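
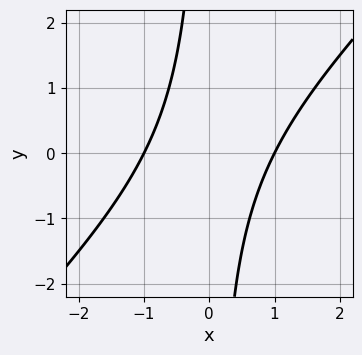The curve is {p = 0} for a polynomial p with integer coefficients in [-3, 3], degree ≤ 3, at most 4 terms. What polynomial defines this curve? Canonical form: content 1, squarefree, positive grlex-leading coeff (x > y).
Degree: the shape is more complex than any degree-1 curve, so deg p = 2.
From the visible intercepts: the x-axis gridline crossings are at x ∈ {-1, 1}; no y-intercept at any integer in the box.
The integer polynomial consistent with all of this is the stated p.

x^2 - x*y - 1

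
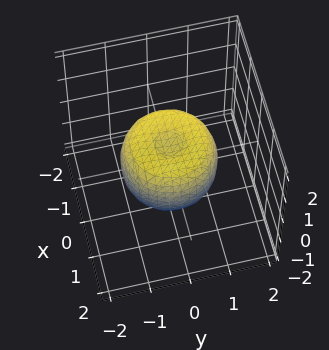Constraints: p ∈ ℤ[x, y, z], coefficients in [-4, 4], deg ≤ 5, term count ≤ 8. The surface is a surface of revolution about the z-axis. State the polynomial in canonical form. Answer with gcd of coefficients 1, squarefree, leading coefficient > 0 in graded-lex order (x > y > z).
2*x^4 + 4*x^2*y^2 + 2*y^4 - 2*x^2 - 2*y^2 + 2*z^2 - 1

First, degree: the shape is more complex than any degree-3 surface, so deg p = 4.
Then, by symmetry, the z-axis is an axis of rotation, so x and y enter only as x² + y².
Then, observable constraints: a circular section at z = 0 has radius between 1 and 2.
Finally, fitting integer coefficients to these (and the overall shape) gives p.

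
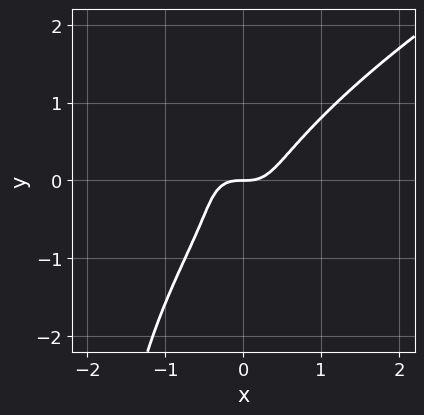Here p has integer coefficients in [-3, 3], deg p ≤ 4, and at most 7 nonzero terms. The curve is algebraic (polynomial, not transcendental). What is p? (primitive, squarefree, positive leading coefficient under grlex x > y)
1. Degree: a generic line meets the curve in up to 4 points, so deg p = 4.
2. Checking where it meets the axes: it meets the y-axis at y = 0 (among the integer gridlines); it crosses the x-axis at the gridline x = 0.
3. Solving for integer coefficients yields p as stated.

x*y^3 - 3*x^3 + 2*y^3 + y^2 + y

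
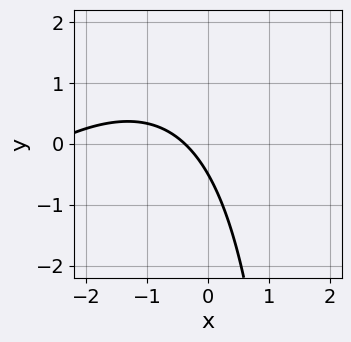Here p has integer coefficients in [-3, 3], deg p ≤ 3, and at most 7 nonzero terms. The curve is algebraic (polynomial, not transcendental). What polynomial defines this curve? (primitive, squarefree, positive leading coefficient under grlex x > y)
x^2 - x*y + 3*x + 2*y + 1

First, the degree is 2 — a generic line meets the curve in up to 2 points.
Finally, the integer polynomial consistent with all of this is the stated p.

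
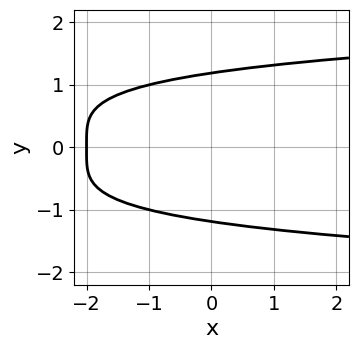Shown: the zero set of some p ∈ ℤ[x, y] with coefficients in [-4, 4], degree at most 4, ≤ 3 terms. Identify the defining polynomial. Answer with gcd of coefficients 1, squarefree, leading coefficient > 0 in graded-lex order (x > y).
y^4 - x - 2

(a) deg p = 4. A generic line meets the curve in up to 4 points.
(b) Symmetries: it's symmetric under y → −y, forcing even powers of y.
(c) Against the integer gridlines: one x-axis crossing is at x = -2.
(d) Putting this together gives p.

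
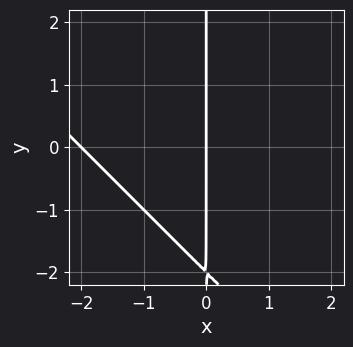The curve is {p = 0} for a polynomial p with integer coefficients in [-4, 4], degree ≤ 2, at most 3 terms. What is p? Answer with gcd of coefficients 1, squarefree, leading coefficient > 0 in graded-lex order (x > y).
x^2 + x*y + 2*x

(a) Degree: a generic line meets the curve in up to 2 points, so deg p = 2.
(b) From the axis intercepts and sections: among the integer gridlines, it crosses the x-axis at x ∈ {-2, 0}; every point of the y-axis in the box is on the curve.
(c) The integer polynomial consistent with all of this is the stated p.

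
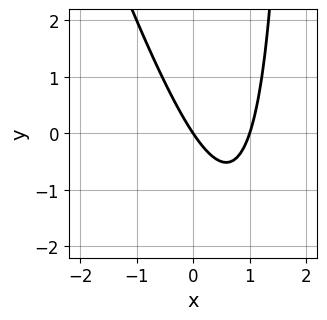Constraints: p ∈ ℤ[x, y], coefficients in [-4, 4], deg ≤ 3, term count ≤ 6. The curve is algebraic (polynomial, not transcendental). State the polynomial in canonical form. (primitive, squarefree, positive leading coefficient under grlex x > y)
3*x^2 + x*y - 3*x - 2*y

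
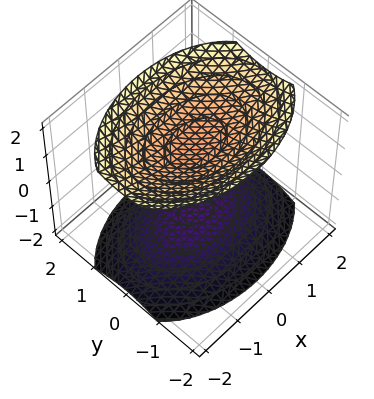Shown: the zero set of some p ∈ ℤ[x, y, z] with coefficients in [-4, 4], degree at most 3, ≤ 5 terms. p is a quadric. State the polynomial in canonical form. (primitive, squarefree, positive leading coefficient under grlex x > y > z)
x^2 + 2*y^2 - 2*z^2 + 3

1. The picture has 2 separate pieces. They look like related sheets of one shape, so recover p as a whole.
2. The degree is 2 — two sheets facing apart; a quadric.
3. Symmetries: mirror symmetry y ↦ −y ⇒ only even powers of y; it's symmetric under x → −x, forcing even powers of x; it's symmetric under z → −z, forcing even powers of z.
4. From the axis intercepts and sections: the surface avoids every integer x-axis point in the box; no y-intercept at any integer in the box.
5. These observations pin down the coefficients.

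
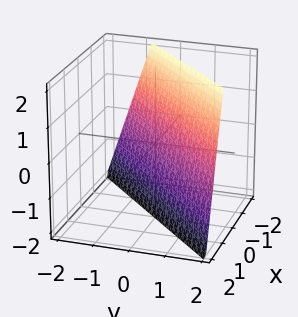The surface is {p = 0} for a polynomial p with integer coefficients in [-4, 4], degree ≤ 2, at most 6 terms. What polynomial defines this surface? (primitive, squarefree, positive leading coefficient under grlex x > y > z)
3*x - 3*y + z + 2

First, degree: every cross-section is a straight line — this is a plane, so deg p = 1.
Then, checking where it meets the axes: it crosses the z-axis at the gridline z = -2.
Finally, matching integer coefficients to the picture gives p.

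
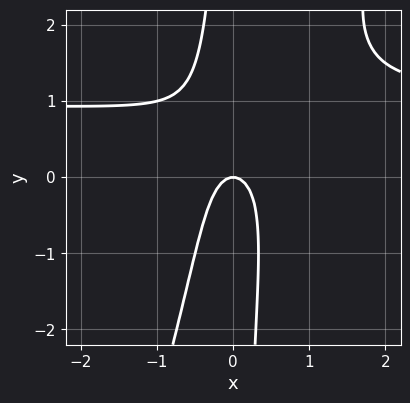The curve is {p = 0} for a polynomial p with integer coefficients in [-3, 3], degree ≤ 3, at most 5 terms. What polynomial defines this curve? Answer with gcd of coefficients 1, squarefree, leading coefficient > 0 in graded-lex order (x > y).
3*x^2*y - x*y^2 - 3*x^2 - y

1. The degree is 3 — a generic line meets the curve in up to 3 points.
2. Observable constraints: it crosses the x-axis at the gridline x = 0; one y-axis crossing is at y = 0.
3. These observations pin down the coefficients.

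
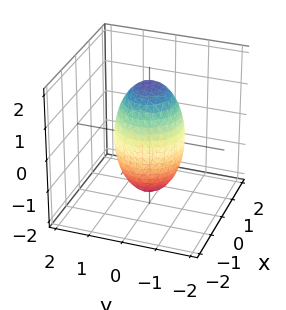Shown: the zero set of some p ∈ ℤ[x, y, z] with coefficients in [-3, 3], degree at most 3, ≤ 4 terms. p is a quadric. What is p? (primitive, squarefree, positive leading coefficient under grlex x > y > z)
3*x^2 + 3*y^2 + z^2 - 3

First, degree: a closed, bounded, convex surface; a quadric, so deg p = 2.
Then, symmetries: rotational symmetry about the z-axis ⇒ p depends on x, y only through x² + y²; the z ↦ −z reflection is a symmetry, so z appears only in even powers.
Then, from the visible intercepts: a circular section at z = 1 has radius between 0 and 1; the x-axis gridline crossings are at x ∈ {-1, 1}.
Finally, matching integer coefficients to the picture gives p. Check: (0, 1, 0) on the y-axis lies on the surface, and p(0, 1, 0) = 0. ✓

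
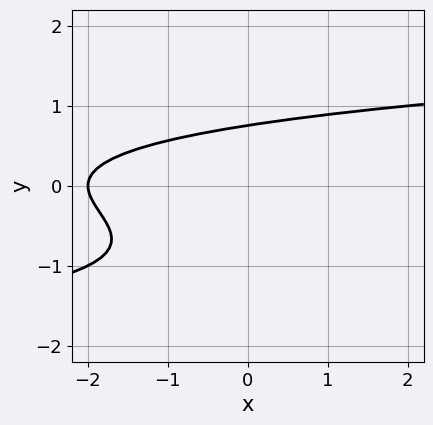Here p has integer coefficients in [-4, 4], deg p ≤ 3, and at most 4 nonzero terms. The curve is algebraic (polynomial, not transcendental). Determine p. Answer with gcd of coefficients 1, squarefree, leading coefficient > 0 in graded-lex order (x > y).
2*y^3 + 2*y^2 - x - 2

1. deg p = 3. The shape is more complex than any degree-2 curve.
2. Checking where it meets the axes: it meets the x-axis at x = -2 (among the integer gridlines).
3. The integer polynomial consistent with all of this is the stated p.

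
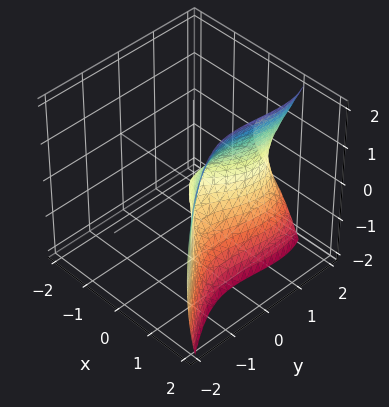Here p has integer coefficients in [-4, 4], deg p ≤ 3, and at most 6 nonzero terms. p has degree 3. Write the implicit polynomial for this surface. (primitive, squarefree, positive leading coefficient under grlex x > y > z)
2*x^3 + y^3 - 2*y^2 - z^2 + x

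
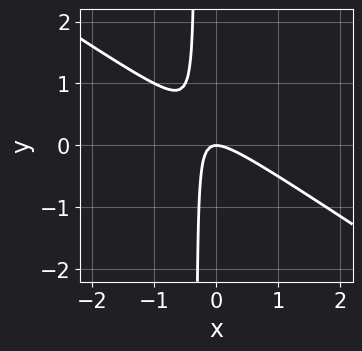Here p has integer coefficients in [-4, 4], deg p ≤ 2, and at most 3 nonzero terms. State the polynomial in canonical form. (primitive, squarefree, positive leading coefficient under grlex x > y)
2*x^2 + 3*x*y + y

Degree: a generic line meets the curve in up to 2 points, so deg p = 2.
Observable constraints: it meets the x-axis at x = 0 (among the integer gridlines); it crosses the y-axis at the gridline y = 0.
Fitting integer coefficients to these (and the overall shape) gives p.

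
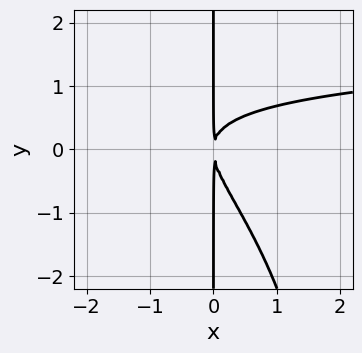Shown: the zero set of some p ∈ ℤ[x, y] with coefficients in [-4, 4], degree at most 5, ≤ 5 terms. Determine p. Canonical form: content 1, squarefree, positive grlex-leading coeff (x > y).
(a) deg p = 4. No degree-3 curve has this shape.
(b) Observable constraints: the visible y-axis segment lies entirely on the curve.
(c) Together with the visible shape, these determine p as stated.

x^2*y^2 - 3*x^2*y - 3*x*y^2 + 3*x^2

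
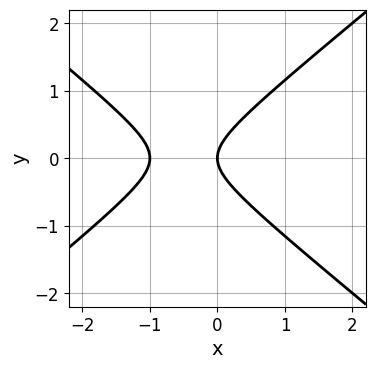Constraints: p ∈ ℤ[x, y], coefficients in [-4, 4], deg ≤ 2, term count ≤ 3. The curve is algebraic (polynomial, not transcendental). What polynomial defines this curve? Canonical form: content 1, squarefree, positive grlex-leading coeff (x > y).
(a) Degree: the shape is more complex than any degree-1 curve, so deg p = 2.
(b) Symmetries: mirror symmetry y ↦ −y ⇒ only even powers of y.
(c) Reading off the gridlines: among the integer gridlines, it crosses the x-axis at x ∈ {-1, 0}; it meets the y-axis at y = 0 (among the integer gridlines).
(d) Fitting integer coefficients to these (and the overall shape) gives p.

2*x^2 - 3*y^2 + 2*x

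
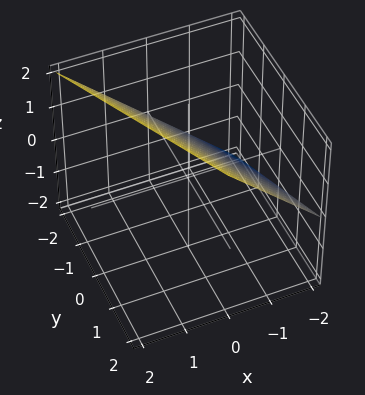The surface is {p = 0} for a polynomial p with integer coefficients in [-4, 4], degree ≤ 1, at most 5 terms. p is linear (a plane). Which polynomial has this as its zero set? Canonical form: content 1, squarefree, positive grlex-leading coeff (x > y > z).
First, deg p = 1. The surface is flat (a plane).
Next, from the axis intercepts and sections: one y-axis crossing is at y = -2; it meets the x-axis at x = -1 (among the integer gridlines).
Finally, matching integer coefficients to the picture gives p. Check: (0, 0, 1) on the z-axis lies on the surface, and p(0, 0, 1) = 0. ✓

2*x + y - 2*z + 2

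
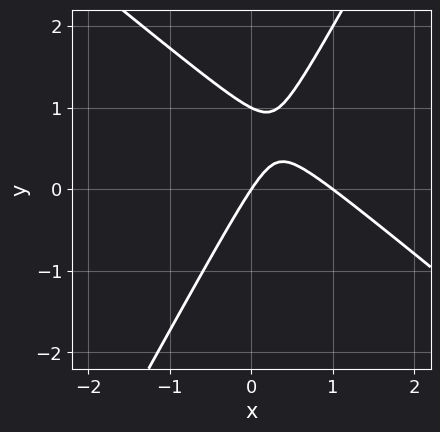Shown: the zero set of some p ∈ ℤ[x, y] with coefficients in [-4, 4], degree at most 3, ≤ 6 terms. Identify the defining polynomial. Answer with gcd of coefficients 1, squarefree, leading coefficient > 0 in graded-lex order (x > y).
3*x^2 + 2*x*y - 2*y^2 - 3*x + 2*y

First, deg p = 2. A generic line meets the curve in up to 2 points.
Then, observable constraints: among the integer gridlines, it crosses the y-axis at y ∈ {0, 1}; the x-axis gridline crossings are at x ∈ {0, 1}.
Finally, these observations pin down the coefficients.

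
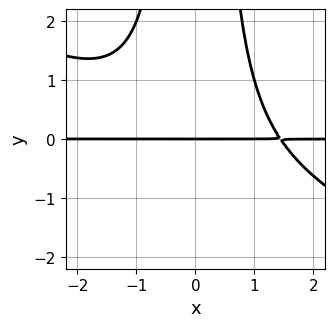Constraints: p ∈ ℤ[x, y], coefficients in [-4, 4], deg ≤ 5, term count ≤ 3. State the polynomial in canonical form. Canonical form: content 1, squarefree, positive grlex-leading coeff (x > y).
First, deg p = 4. No degree-3 curve has this shape.
Then, against the integer gridlines: one y-axis crossing is at y = 0; every point of the x-axis in the box is on the curve.
Finally, the integer polynomial consistent with all of this is the stated p.

x^3*y + 2*x^2*y^2 - 3*y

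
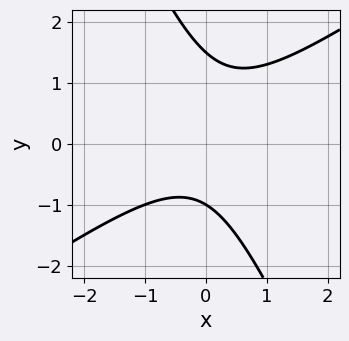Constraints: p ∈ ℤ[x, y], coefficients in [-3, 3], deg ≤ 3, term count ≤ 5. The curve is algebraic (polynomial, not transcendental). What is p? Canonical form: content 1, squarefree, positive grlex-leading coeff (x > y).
3*x^2 - 3*x*y - 2*y^2 + y + 3

First, deg p = 2. No degree-1 curve has this shape.
Then, observable constraints: it crosses the y-axis at the gridline y = -1; it misses every integer gridline on the x-axis.
Finally, assembling these constraints gives the stated polynomial.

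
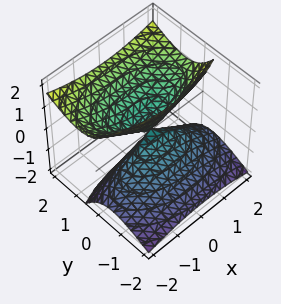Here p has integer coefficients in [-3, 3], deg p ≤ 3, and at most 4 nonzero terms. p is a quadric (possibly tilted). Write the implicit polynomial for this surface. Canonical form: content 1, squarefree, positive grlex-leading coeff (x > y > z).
1. The degree is 2 — a generic line meets the surface in up to 2 points.
2. Against the integer gridlines: one z-axis crossing is at z = 0; it meets the y-axis at y = 0 (among the integer gridlines); one x-axis crossing is at x = 0.
3. These observations pin down the coefficients.

x^2 + 3*y^2 - 3*y*z - 2*z^2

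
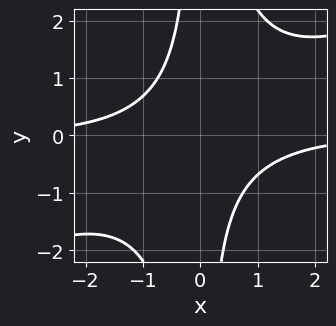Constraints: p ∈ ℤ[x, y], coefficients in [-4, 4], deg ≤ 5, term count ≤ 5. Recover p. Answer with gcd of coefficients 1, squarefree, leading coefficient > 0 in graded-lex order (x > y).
x^3*y - 2*x^2*y^2 + 2*x*y + 3

First, degree: no degree-3 curve has this shape, so deg p = 4.
Next, from the axis intercepts and sections: the curve avoids every integer x-axis point in the box; no y-intercept at any integer in the box.
Finally, assembling these constraints gives the stated polynomial.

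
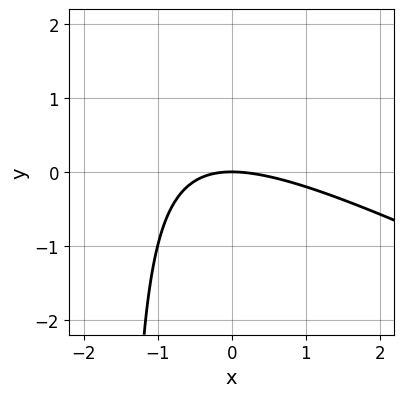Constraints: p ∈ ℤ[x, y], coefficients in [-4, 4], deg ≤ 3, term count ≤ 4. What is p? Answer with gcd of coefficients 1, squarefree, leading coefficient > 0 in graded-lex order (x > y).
First, degree: no degree-1 curve has this shape, so deg p = 2.
Then, from the axis intercepts and sections: one y-axis crossing is at y = 0; it crosses the x-axis at the gridline x = 0.
Finally, putting this together gives p.

x^2 + 2*x*y + 3*y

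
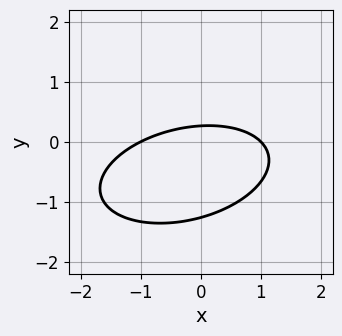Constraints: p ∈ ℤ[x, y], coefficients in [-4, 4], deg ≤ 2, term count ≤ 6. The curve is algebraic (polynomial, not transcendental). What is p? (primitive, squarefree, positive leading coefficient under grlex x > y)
x^2 - x*y + 3*y^2 + 3*y - 1

(a) Degree: a generic line meets the curve in up to 2 points, so deg p = 2.
(b) From the visible intercepts: among the integer gridlines, it crosses the x-axis at x ∈ {-1, 1}.
(c) Together with the visible shape, these determine p as stated.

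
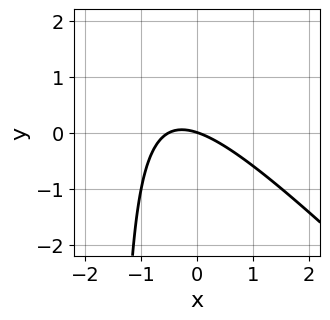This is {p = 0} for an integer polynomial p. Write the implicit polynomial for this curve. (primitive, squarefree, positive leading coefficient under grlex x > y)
1. The degree is 2 — no degree-1 curve has this shape.
2. Against the integer gridlines: it crosses the y-axis at the gridline y = 0; it crosses the x-axis at the gridline x = 0.
3. The integer polynomial consistent with all of this is the stated p.

2*x^2 + 2*x*y + x + 3*y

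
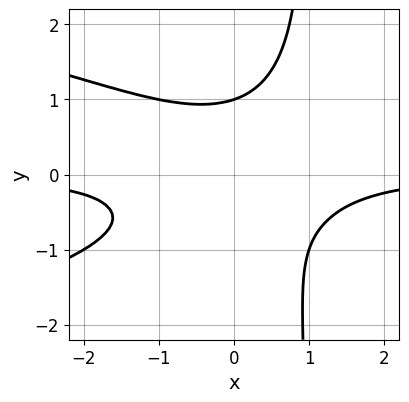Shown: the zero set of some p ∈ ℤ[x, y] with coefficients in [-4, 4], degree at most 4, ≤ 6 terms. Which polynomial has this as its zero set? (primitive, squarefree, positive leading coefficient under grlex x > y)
x*y^3 + x^2*y - y^3 + 1

First, degree: no degree-3 curve has this shape, so deg p = 4.
Then, checking where it meets the axes: no x-intercept at any integer in the box; one y-axis crossing is at y = 1.
Finally, these observations pin down the coefficients.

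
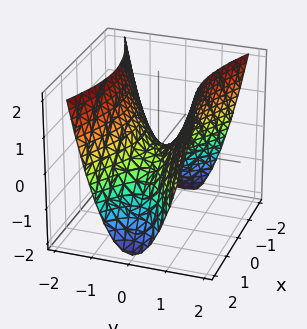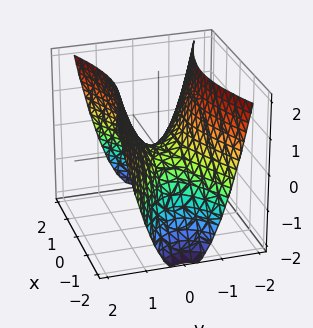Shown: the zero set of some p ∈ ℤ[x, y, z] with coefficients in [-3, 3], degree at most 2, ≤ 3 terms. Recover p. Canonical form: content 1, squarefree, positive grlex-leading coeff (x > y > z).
x^2 - 3*y^2 + 2*z

(a) deg p = 2. A hyperbolic paraboloid; a quadric.
(b) Symmetries: mirror symmetry y ↦ −y ⇒ only even powers of y; mirror symmetry x ↦ −x ⇒ only even powers of x.
(c) Reading off the gridlines: it crosses the y-axis at the gridline y = 0; one z-axis crossing is at z = 0; one x-axis crossing is at x = 0.
(d) Solving for integer coefficients yields p as stated.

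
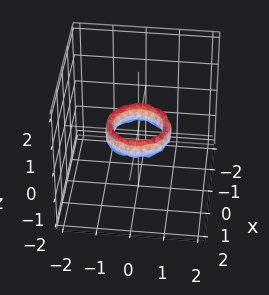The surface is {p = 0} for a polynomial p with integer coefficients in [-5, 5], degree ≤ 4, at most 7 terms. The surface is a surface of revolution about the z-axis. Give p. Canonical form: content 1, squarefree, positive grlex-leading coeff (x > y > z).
2*x^4 + 4*x^2*y^2 + 2*y^4 - 3*x^2 - 3*y^2 + z^2 + 1

1. Degree: a generic line meets the surface in up to 4 points, so deg p = 4.
2. Symmetry: the surface is invariant under rotation about z: p = q(x² + y², z).
3. From the visible intercepts: it misses every integer gridline on the z-axis; among the integer gridlines, it crosses the x-axis at x ∈ {-1, 1}.
4. Together with the visible shape, these determine p as stated.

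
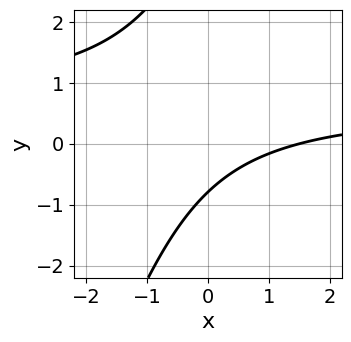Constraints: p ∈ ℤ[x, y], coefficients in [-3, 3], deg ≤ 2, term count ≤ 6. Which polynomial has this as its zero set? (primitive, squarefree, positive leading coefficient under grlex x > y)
The degree is 2 — the shape is more complex than any degree-1 curve.
Matching integer coefficients to the picture gives p.

3*x*y - y^2 - 2*x + 3*y + 3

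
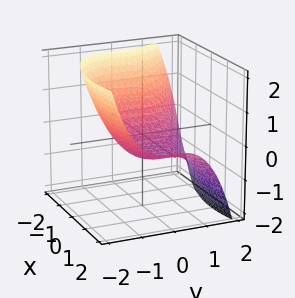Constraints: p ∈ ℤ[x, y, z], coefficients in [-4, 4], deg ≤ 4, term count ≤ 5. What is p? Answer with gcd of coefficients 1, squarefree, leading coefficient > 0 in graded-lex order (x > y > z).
(a) Degree: no degree-2 surface has this shape, so deg p = 3.
(b) Against the integer gridlines: the x-axis gridline crossings are at x ∈ {0, 2}; it meets the y-axis at y = 0 (among the integer gridlines); it crosses the z-axis at the gridline z = 0.
(c) Together with the visible shape, these determine p as stated.

y^3 - x^2 + 2*x + 3*z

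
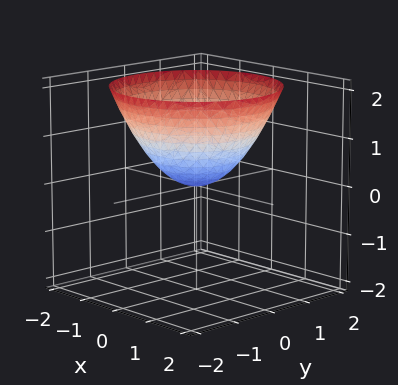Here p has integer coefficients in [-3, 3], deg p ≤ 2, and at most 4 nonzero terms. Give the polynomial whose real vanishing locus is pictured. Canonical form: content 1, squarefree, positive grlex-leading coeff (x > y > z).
1. Degree: a paraboloid; a quadric, so deg p = 2.
2. Symmetries: rotational symmetry about the z-axis ⇒ p depends on x, y only through x² + y².
3. From the visible intercepts: one x-axis crossing is at x = 0; it meets the y-axis at y = 0 (among the integer gridlines).
4. Fitting integer coefficients to these (and the overall shape) gives p.

2*x^2 + 2*y^2 - 3*z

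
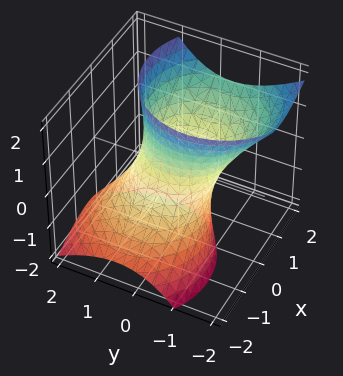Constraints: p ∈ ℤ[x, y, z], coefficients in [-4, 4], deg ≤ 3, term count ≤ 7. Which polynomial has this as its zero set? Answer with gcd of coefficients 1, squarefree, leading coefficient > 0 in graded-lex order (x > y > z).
3*x^2 - 3*x*z + 3*y^2 + 2*y*z - z^2 - 3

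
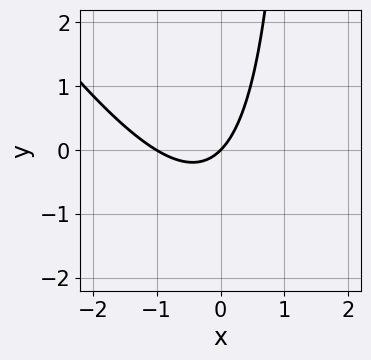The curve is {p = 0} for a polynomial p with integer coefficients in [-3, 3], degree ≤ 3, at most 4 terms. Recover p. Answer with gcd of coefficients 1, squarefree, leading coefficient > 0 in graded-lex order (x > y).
3*x^2 + 2*x*y + 3*x - 3*y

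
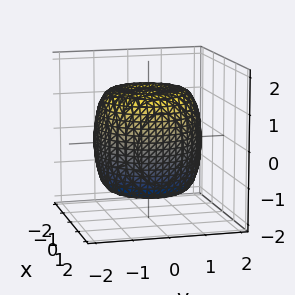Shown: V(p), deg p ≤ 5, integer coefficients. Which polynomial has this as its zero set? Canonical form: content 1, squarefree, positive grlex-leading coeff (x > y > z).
1. The degree is 4 — the shape is more complex than any degree-3 surface.
2. Symmetries: every cross-section ⟂ z is a circle, so x, y appear only via x² + y².
3. Reading off the gridlines: a circular section at z = -1 has radius between 1 and 2.
4. Matching integer coefficients to the picture gives p.

2*x^4 + 4*x^2*y^2 + 2*y^4 - 3*x^2 - 3*y^2 + 2*z^2 - 3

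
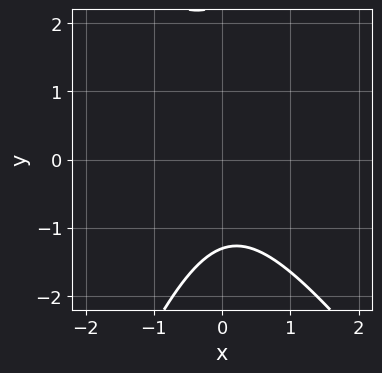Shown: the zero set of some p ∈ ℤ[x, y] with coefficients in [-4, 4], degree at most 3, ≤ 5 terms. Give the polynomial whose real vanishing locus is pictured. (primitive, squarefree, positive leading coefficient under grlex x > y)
3*x^2 + x*y - y^2 + y + 3

deg p = 2. The shape is more complex than any degree-1 curve.
Reading off the gridlines: the curve avoids every integer x-axis point in the box.
Together with the visible shape, these determine p as stated.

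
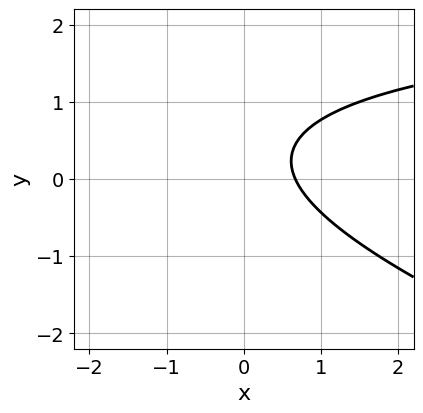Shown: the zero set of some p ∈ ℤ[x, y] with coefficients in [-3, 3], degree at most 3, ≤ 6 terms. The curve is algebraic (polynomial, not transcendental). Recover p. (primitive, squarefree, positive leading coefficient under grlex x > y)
x*y + 3*y^2 - 3*x - 2*y + 2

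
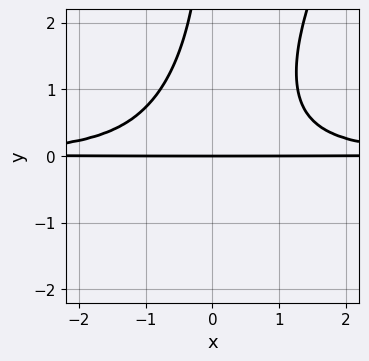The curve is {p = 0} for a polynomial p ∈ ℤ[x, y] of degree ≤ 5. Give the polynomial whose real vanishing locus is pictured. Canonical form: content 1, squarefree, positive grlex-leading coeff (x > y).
2*x^2*y^2 - x*y^3 - 2*y

First, degree: a generic line meets the curve in up to 4 points, so deg p = 4.
Then, from the visible intercepts: the visible x-axis segment lies entirely on the curve; it meets the y-axis at y = 0 (among the integer gridlines).
Finally, fitting integer coefficients to these (and the overall shape) gives p.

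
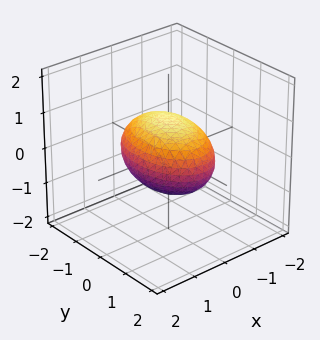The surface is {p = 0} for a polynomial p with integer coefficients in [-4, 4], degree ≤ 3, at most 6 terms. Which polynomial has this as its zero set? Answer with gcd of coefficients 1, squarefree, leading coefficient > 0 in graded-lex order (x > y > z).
1. deg p = 2. A closed, bounded, convex surface; a quadric.
2. Symmetries: it's symmetric under x → −x, forcing even powers of x; it's symmetric under y → −y, forcing even powers of y; it's symmetric under z → −z, forcing even powers of z.
3. Observable constraints: among the integer gridlines, it crosses the z-axis at z ∈ {-1, 1}; among the integer gridlines, it crosses the x-axis at x ∈ {-1, 1}.
4. The integer polynomial consistent with all of this is the stated p.

2*x^2 + y^2 + 2*z^2 - 2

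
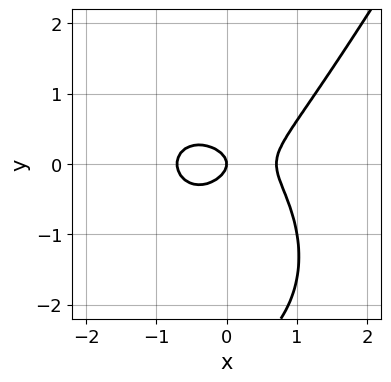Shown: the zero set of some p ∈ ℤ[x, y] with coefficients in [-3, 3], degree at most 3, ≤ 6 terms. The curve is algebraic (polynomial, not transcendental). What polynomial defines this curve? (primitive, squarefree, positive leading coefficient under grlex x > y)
2*x^3 + x*y^2 - y^3 - 3*y^2 - x

The degree is 3 — no degree-2 curve has this shape.
Observable constraints: it crosses the y-axis at the gridline y = 0; it crosses the x-axis at the gridline x = 0.
Together with the visible shape, these determine p as stated.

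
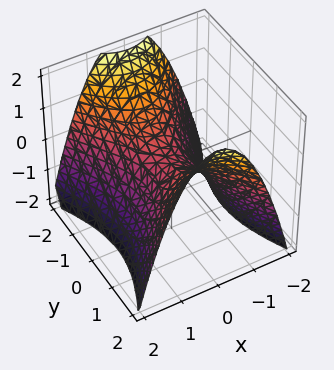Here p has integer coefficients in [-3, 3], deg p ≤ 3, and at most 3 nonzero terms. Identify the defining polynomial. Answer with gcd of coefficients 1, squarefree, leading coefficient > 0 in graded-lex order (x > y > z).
Degree: a saddle surface; a quadric, so deg p = 2.
Symmetries: it's symmetric under y → −y, forcing even powers of y; the x ↦ −x reflection is a symmetry, so x appears only in even powers.
Reading off the gridlines: it meets the x-axis at x = 0 (among the integer gridlines); it crosses the y-axis at the gridline y = 0; it crosses the z-axis at the gridline z = 0.
Putting this together gives p.

2*x^2 - y^2 + 2*z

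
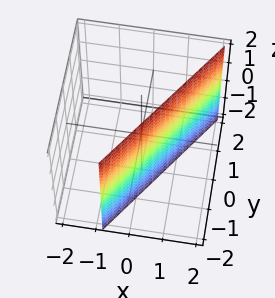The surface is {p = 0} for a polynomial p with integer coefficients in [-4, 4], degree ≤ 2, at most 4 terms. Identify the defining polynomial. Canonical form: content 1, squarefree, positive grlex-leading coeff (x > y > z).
3*x - 2*y - 2

First, the degree is 1 — the surface is flat (a plane).
Next, observable constraints: it misses every integer gridline on the z-axis; it meets the y-axis at y = -1 (among the integer gridlines).
Finally, assembling these constraints gives the stated polynomial.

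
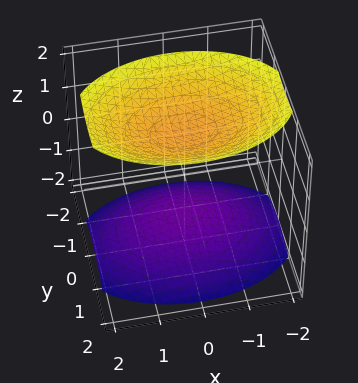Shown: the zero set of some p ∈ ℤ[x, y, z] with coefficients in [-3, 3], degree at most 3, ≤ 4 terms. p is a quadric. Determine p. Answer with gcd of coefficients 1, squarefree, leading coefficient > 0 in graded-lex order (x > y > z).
x^2 + 2*y^2 - 2*z^2 + 3

(a) There are 2 components. They look like related sheets of one shape, so recover p as a whole.
(b) Degree: two separate bowl-shaped sheets opening away from each other; a quadric, so deg p = 2.
(c) Symmetries: mirror symmetry z ↦ −z ⇒ only even powers of z; mirror symmetry y ↦ −y ⇒ only even powers of y; the x ↦ −x reflection is a symmetry, so x appears only in even powers.
(d) From the visible intercepts: it misses every integer gridline on the x-axis; the surface avoids every integer y-axis point in the box.
(e) The integer polynomial consistent with all of this is the stated p.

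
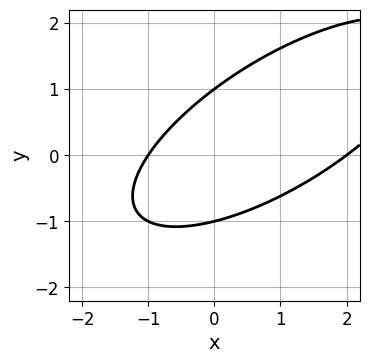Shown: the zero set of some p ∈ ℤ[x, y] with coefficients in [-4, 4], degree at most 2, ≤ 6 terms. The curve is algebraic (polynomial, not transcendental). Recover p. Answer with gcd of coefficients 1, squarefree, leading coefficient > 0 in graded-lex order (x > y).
(a) The degree is 2 — a generic line meets the curve in up to 2 points.
(b) From the visible intercepts: the x-axis gridline crossings are at x ∈ {-1, 2}; the y-axis gridline crossings are at y ∈ {-1, 1}.
(c) Solving for integer coefficients yields p as stated.

x^2 - 2*x*y + 2*y^2 - x - 2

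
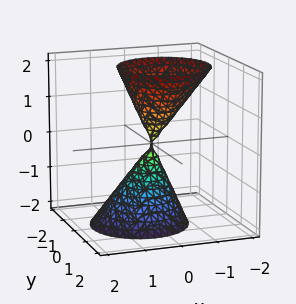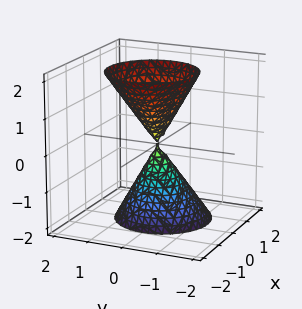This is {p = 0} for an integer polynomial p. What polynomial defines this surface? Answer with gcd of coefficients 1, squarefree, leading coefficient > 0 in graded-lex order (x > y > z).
3*x^2 + x*z + 3*y^2 - z^2

First, there are 2 components. They look like related sheets of one shape, so recover p as a whole.
Next, the degree is 2 — no degree-1 surface has this shape.
Next, from the visible intercepts: it meets the z-axis at z = 0 (among the integer gridlines); one y-axis crossing is at y = 0; one x-axis crossing is at x = 0.
Finally, fitting integer coefficients to these (and the overall shape) gives p.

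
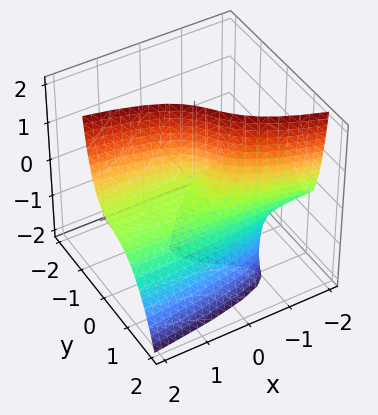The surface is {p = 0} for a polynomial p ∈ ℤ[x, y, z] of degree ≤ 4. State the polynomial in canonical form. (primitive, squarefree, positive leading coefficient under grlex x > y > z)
1. deg p = 3. A generic line meets the surface in up to 3 points.
2. From the visible intercepts: the visible z-axis segment lies entirely on the surface; the visible x-axis segment lies entirely on the surface.
3. These observations pin down the coefficients.

3*y^3 + x*y + 2*x*z - 2*y^2 + 2*y*z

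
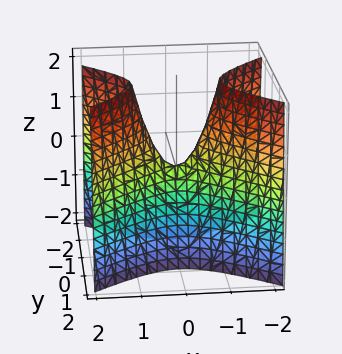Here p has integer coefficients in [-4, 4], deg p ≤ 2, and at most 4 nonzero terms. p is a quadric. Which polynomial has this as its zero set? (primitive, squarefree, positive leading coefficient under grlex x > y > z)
First, the degree is 2 — a saddle surface; a quadric.
Then, symmetries: mirror symmetry x ↦ −x ⇒ only even powers of x; mirror symmetry y ↦ −y ⇒ only even powers of y.
Then, checking where it meets the axes: one z-axis crossing is at z = 0; it crosses the y-axis at the gridline y = 0; one x-axis crossing is at x = 0.
Finally, the integer polynomial consistent with all of this is the stated p.

2*x^2 - 3*y^2 - z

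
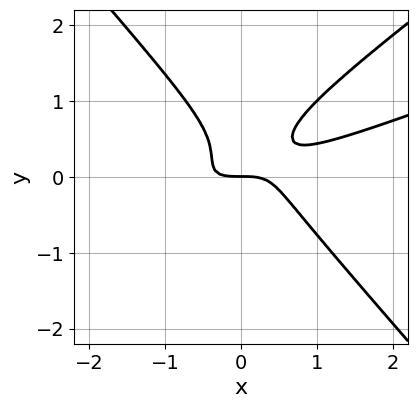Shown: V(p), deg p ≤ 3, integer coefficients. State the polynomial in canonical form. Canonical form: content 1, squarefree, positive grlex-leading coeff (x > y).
The degree is 3 — the shape is more complex than any degree-2 curve.
From the axis intercepts and sections: one y-axis crossing is at y = 0; it meets the x-axis at x = 0 (among the integer gridlines).
Putting this together gives p.

x^3 - 3*x^2*y + 3*y^3 - 2*y^2 + y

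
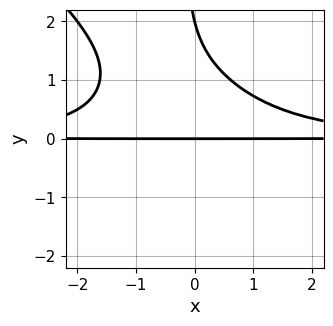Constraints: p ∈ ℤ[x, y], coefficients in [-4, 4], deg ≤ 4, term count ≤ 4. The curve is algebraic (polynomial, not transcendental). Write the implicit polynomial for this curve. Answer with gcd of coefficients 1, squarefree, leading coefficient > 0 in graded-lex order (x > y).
First, deg p = 4. The shape is more complex than any degree-3 curve.
Then, checking where it meets the axes: every point of the x-axis in the box is on the curve; among the integer gridlines, it crosses the y-axis at y ∈ {0, 2}.
Finally, together with the visible shape, these determine p as stated.

x^2*y^2 + x*y^3 + y^2 - 2*y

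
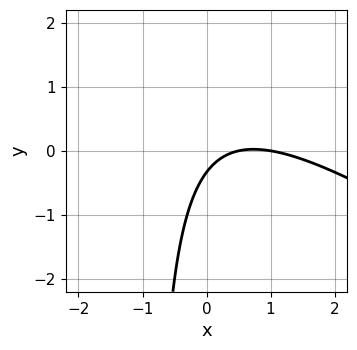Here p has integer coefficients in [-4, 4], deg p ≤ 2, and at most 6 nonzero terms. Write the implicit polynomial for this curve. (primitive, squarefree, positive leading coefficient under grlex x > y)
(a) deg p = 2. A generic line meets the curve in up to 2 points.
(b) Checking where it meets the axes: one x-axis crossing is at x = 1.
(c) Assembling these constraints gives the stated polynomial.

2*x^2 + 3*x*y - 3*x + 3*y + 1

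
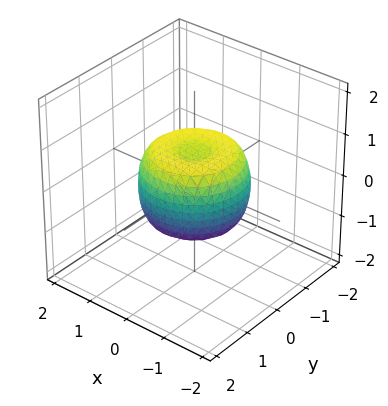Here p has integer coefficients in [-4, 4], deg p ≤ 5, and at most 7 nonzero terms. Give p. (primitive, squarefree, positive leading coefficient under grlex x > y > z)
The degree is 4 — the shape is more complex than any degree-3 surface.
Symmetries: rotational symmetry about the z-axis ⇒ p depends on x, y only through x² + y².
From the axis intercepts and sections: a circular section at z = 0 has radius between 1 and 2.
Fitting integer coefficients to these (and the overall shape) gives p.

2*x^4 + 4*x^2*y^2 + 2*y^4 - 2*x^2 - 2*y^2 + 2*z^2 - 1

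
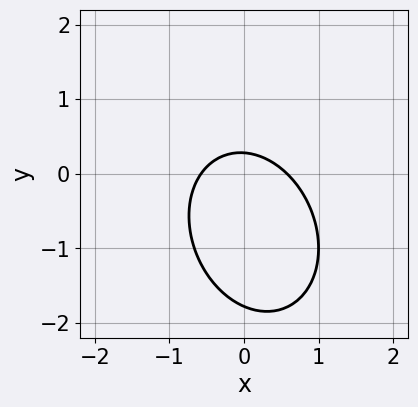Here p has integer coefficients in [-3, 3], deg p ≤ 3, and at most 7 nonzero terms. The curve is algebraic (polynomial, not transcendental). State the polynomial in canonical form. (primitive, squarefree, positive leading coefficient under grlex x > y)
3*x^2 + x*y + 2*y^2 + 3*y - 1

The degree is 2 — no degree-1 curve has this shape.
Matching integer coefficients to the picture gives p.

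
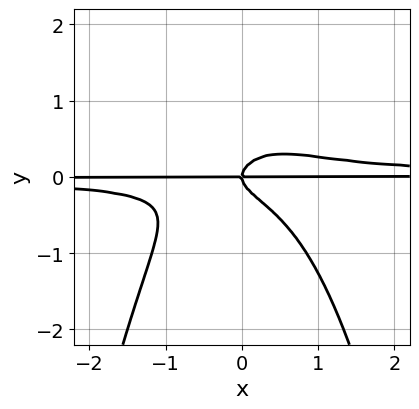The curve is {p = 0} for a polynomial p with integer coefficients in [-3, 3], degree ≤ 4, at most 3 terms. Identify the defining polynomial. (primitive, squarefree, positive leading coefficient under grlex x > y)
3*x^2*y^2 + 3*y^3 - x*y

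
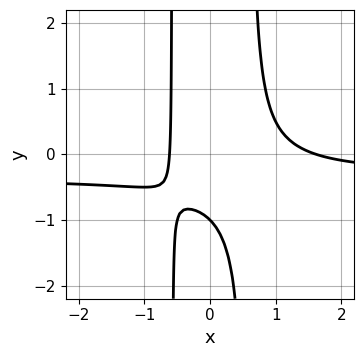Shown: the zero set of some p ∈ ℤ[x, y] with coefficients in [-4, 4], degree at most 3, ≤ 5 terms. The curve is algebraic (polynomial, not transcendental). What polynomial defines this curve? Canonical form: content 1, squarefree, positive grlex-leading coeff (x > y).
Degree: the shape is more complex than any degree-2 curve, so deg p = 3.
Observable constraints: one y-axis crossing is at y = -1.
These observations pin down the coefficients.

3*x^2*y + x^2 - x - y - 1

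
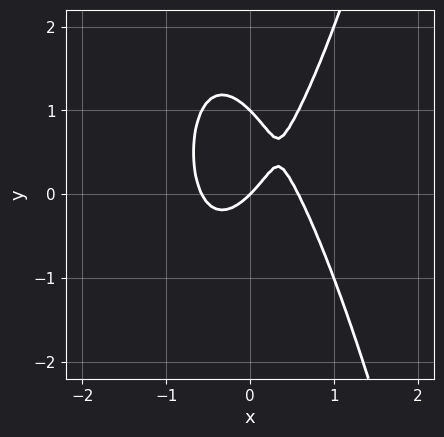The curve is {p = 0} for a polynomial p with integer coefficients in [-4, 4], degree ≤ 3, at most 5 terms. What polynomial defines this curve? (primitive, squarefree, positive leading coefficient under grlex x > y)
(a) The degree is 3 — no degree-2 curve has this shape.
(b) Checking where it meets the axes: among the integer gridlines, it crosses the y-axis at y ∈ {0, 1}; it meets the x-axis at x = 0 (among the integer gridlines).
(c) Matching integer coefficients to the picture gives p.

3*x^3 - y^2 - x + y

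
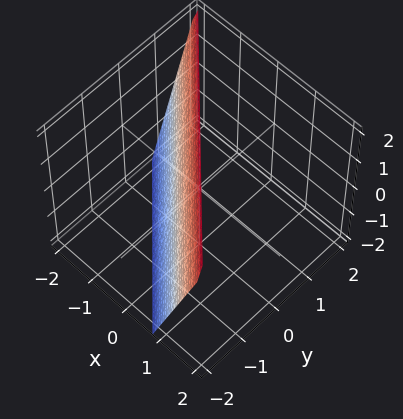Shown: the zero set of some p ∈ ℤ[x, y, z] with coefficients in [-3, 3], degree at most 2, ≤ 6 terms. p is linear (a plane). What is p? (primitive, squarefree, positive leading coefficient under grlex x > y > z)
3*x + 3*y - z + 2

1. deg p = 1.
2. Observable constraints: it crosses the z-axis at the gridline z = 2.
3. The integer polynomial consistent with all of this is the stated p.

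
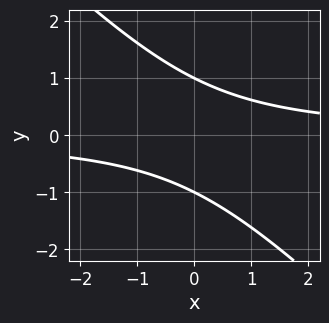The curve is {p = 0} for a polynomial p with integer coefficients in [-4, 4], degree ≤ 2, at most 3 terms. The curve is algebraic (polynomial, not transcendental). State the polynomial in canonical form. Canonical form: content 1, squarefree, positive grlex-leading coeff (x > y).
x*y + y^2 - 1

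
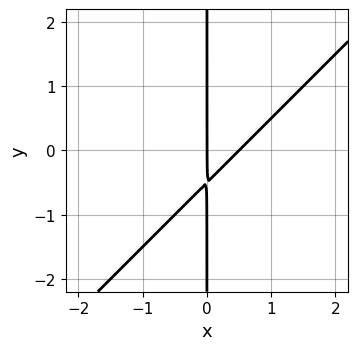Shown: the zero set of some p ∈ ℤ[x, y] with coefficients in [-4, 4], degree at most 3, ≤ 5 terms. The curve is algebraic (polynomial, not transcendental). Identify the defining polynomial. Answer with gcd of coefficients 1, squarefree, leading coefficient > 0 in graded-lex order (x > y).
(a) The degree is 2 — a generic line meets the curve in up to 2 points.
(b) From the visible intercepts: every point of the y-axis in the box is on the curve; it meets the x-axis at x = 0 (among the integer gridlines).
(c) Matching integer coefficients to the picture gives p.

2*x^2 - 2*x*y - x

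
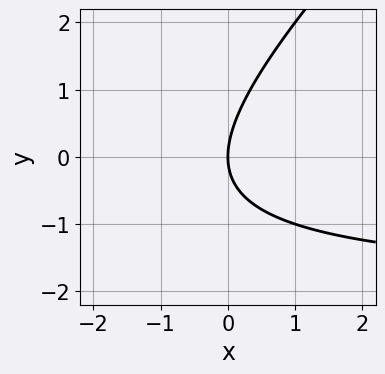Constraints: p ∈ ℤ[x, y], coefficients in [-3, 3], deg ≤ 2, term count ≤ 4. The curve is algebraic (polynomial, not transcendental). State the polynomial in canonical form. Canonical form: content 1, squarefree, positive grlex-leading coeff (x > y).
1. Degree: a generic line meets the curve in up to 2 points, so deg p = 2.
2. Checking where it meets the axes: it crosses the x-axis at the gridline x = 0; it meets the y-axis at y = 0 (among the integer gridlines).
3. Matching integer coefficients to the picture gives p.

x*y - y^2 + 2*x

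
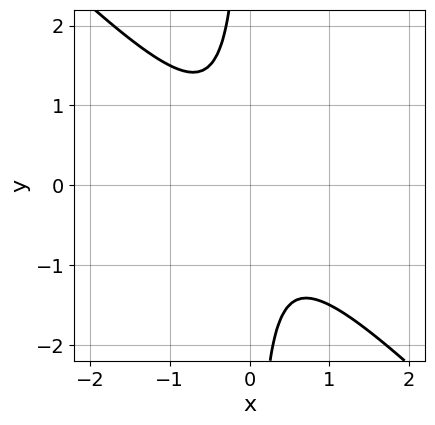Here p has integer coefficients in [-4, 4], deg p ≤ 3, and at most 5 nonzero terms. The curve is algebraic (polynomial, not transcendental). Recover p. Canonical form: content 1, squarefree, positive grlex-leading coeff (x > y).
2*x^2 + 2*x*y + 1

(a) The degree is 2 — a generic line meets the curve in up to 2 points.
(b) Observable constraints: the curve avoids every integer x-axis point in the box; the curve avoids every integer y-axis point in the box.
(c) Fitting integer coefficients to these (and the overall shape) gives p.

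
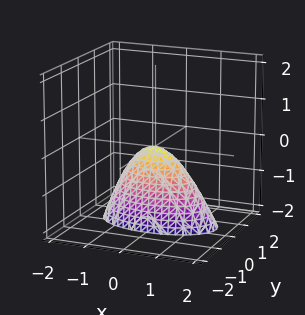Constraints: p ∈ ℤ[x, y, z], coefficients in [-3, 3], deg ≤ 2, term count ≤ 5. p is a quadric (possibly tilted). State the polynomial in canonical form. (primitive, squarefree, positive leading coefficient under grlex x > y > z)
x^2 + 3*y^2 + y*z + z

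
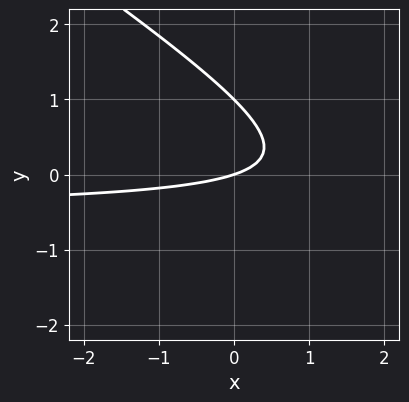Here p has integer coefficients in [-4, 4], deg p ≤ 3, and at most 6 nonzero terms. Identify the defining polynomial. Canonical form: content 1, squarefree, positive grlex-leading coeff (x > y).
deg p = 2. A generic line meets the curve in up to 2 points.
Observable constraints: it meets the x-axis at x = 0 (among the integer gridlines); among the integer gridlines, it crosses the y-axis at y ∈ {0, 1}.
Putting this together gives p.

2*x*y + 3*y^2 + x - 3*y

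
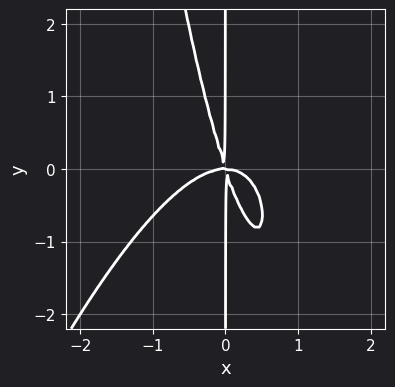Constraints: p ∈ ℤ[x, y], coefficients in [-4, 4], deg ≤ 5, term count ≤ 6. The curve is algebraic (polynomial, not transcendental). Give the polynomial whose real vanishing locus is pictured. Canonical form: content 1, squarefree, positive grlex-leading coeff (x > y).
3*x^4 - x^3*y + 3*x^2*y + x*y^2

First, deg p = 4. The shape is more complex than any degree-3 curve.
Next, against the integer gridlines: the visible y-axis segment lies entirely on the curve.
Finally, matching integer coefficients to the picture gives p.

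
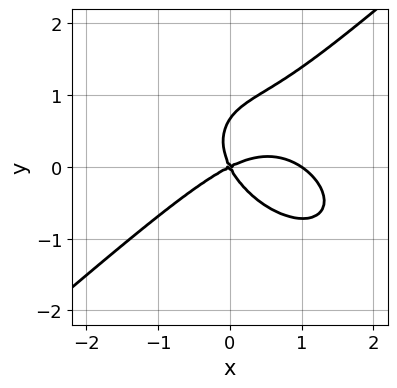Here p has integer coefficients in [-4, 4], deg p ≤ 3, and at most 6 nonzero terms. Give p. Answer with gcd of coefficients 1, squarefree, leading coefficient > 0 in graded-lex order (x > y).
1. deg p = 3.
2. Reading off the gridlines: it crosses the y-axis at the gridline y = 0; among the integer gridlines, it crosses the x-axis at x ∈ {0, 1}.
3. These observations pin down the coefficients.

2*x^3 - 3*y^3 - 2*x^2 + 3*x*y + 2*y^2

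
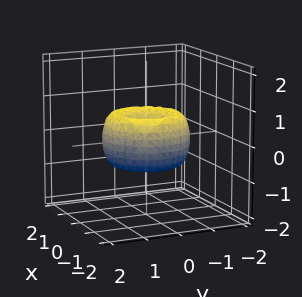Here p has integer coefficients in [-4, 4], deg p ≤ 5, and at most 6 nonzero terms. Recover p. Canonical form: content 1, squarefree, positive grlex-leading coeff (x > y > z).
(a) deg p = 4. The shape is more complex than any degree-3 surface.
(b) Symmetries: rotational symmetry about the z-axis ⇒ p depends on x, y only through x² + y².
(c) Against the integer gridlines: it meets the y-axis at y = 0 (among the integer gridlines); a circular section at z = 0 has radius between 1 and 2; one x-axis crossing is at x = 0; it crosses the z-axis at the gridline z = 0.
(d) Matching integer coefficients to the picture gives p.

2*x^4 + 4*x^2*y^2 + 2*y^4 - 3*x^2 - 3*y^2 + 2*z^2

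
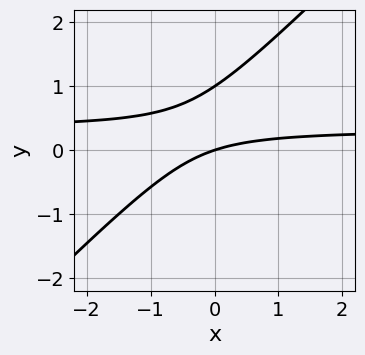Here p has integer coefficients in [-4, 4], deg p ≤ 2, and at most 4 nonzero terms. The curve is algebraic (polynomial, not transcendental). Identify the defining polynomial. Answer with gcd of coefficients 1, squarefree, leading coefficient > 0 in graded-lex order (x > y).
3*x*y - 3*y^2 - x + 3*y

(a) The degree is 2 — the shape is more complex than any degree-1 curve.
(b) Reading off the gridlines: it meets the x-axis at x = 0 (among the integer gridlines); among the integer gridlines, it crosses the y-axis at y ∈ {0, 1}.
(c) Fitting integer coefficients to these (and the overall shape) gives p.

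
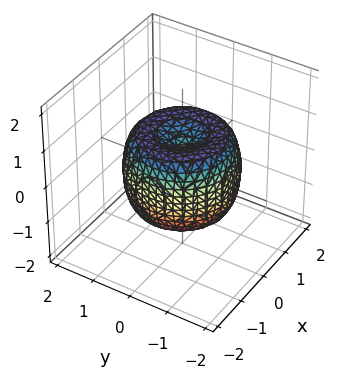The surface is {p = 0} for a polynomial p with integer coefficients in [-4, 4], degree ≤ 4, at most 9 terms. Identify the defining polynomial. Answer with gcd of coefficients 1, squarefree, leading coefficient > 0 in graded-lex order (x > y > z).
2*x^4 + 4*x^2*y^2 + 2*y^4 - 3*x^2 - 3*y^2 + 2*z^2 - 1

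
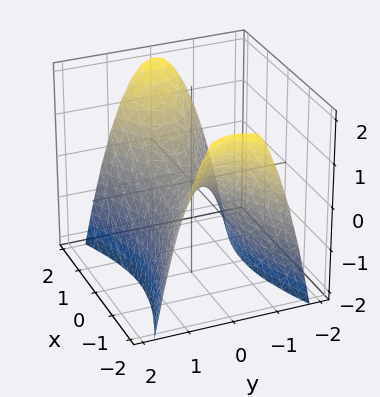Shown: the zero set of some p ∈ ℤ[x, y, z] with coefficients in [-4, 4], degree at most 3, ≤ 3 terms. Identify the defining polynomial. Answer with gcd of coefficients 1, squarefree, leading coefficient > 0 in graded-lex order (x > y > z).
x^2 - 3*y^2 - 2*z

The degree is 2 — a hyperbolic paraboloid; a quadric.
Symmetries: it's symmetric under x → −x, forcing even powers of x; the y ↦ −y reflection is a symmetry, so y appears only in even powers.
From the visible intercepts: it meets the z-axis at z = 0 (among the integer gridlines); it crosses the x-axis at the gridline x = 0.
The integer polynomial consistent with all of this is the stated p.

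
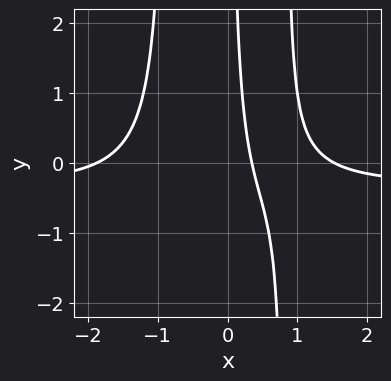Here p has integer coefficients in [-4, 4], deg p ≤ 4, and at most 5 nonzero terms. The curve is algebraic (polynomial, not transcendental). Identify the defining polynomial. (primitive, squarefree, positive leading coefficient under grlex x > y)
3*x^3*y + x^3 - 2*x*y - 3*x + 1

Degree: no degree-3 curve has this shape, so deg p = 4.
Reading off the gridlines: the curve avoids every integer y-axis point in the box.
Putting this together gives p.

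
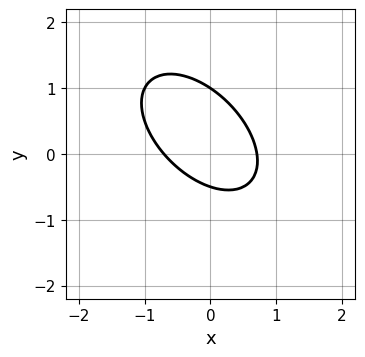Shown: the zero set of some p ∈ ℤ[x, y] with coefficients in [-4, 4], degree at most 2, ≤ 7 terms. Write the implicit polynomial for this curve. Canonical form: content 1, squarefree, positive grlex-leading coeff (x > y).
2*x^2 + 2*x*y + 2*y^2 - y - 1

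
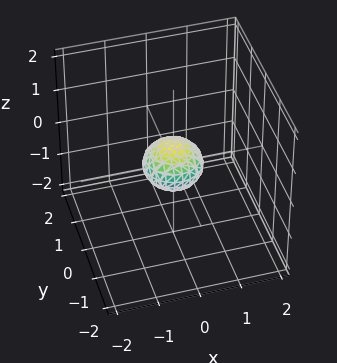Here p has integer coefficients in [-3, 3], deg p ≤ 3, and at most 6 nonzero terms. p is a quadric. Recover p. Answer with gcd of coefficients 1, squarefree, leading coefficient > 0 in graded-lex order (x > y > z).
The degree is 2 — bounded and convex; a quadric.
Symmetry: the z-axis is an axis of rotation, so x and y enter only as x² + y²; it's symmetric under z → −z, forcing even powers of z.
Reading off the gridlines: a circular section at z = 0 has radius between 0 and 1.
Together with the visible shape, these determine p as stated.

2*x^2 + 2*y^2 + 3*z^2 - 1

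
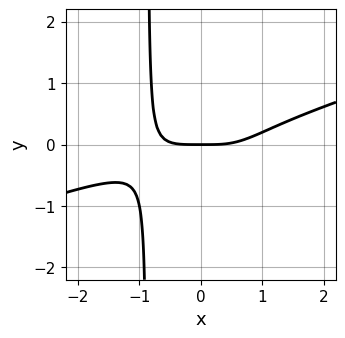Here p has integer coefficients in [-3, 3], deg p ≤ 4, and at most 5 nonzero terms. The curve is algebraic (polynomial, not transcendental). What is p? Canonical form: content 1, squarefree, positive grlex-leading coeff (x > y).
x^4 - 3*x^3*y - 2*y

First, degree: a generic line meets the curve in up to 4 points, so deg p = 4.
Next, against the integer gridlines: it crosses the y-axis at the gridline y = 0; one x-axis crossing is at x = 0.
Finally, together with the visible shape, these determine p as stated.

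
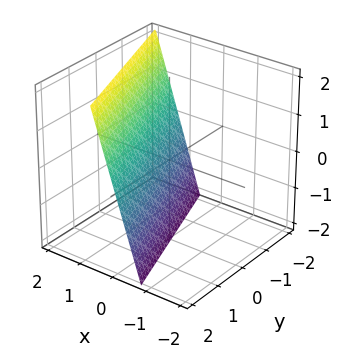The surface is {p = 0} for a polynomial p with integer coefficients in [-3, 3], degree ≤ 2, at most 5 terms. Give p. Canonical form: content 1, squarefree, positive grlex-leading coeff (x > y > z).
3*x + y - z - 2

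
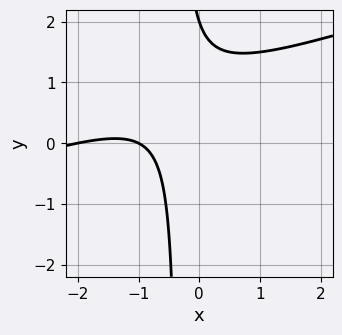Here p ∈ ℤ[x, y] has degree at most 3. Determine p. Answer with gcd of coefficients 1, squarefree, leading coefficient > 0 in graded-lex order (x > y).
deg p = 2. A generic line meets the curve in up to 2 points.
Checking where it meets the axes: among the integer gridlines, it crosses the x-axis at x ∈ {-2, -1}; it meets the y-axis at y = 2 (among the integer gridlines).
These observations pin down the coefficients.

x^2 - 3*x*y + 3*x - y + 2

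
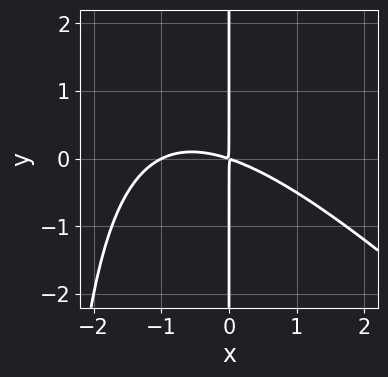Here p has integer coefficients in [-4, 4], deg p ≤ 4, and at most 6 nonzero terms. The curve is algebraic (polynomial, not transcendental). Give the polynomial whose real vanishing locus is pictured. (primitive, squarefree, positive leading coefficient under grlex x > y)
x^3 + x^2*y + x^2 + 3*x*y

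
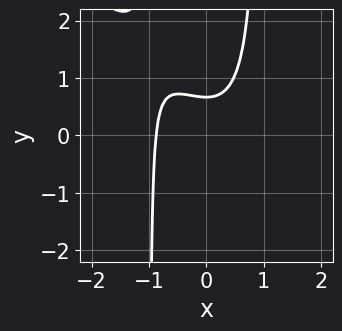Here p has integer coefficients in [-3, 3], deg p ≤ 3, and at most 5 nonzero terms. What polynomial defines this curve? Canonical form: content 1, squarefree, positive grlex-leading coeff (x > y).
3*x^3 + 3*x^2*y - 3*y + 2

The degree is 3 — no degree-2 curve has this shape.
Matching integer coefficients to the picture gives p.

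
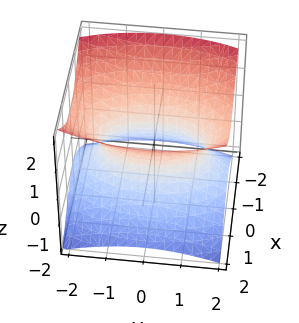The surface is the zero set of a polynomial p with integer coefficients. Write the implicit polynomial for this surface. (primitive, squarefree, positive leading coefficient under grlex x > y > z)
1. deg p = 2. One connected sheet with a waist; a quadric.
2. Symmetries: mirror symmetry z ↦ −z ⇒ only even powers of z; it's symmetric under x → −x, forcing even powers of x; mirror symmetry y ↦ −y ⇒ only even powers of y.
3. Observable constraints: it misses every integer gridline on the z-axis.
4. Fitting integer coefficients to these (and the overall shape) gives p.

3*x^2 + y^2 - 3*z^2 - 2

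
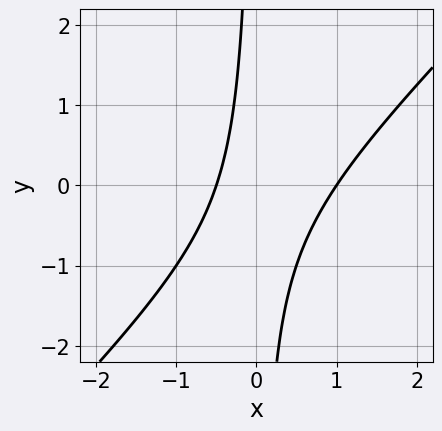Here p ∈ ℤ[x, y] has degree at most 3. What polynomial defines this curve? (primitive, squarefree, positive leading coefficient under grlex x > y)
2*x^2 - 2*x*y - x - 1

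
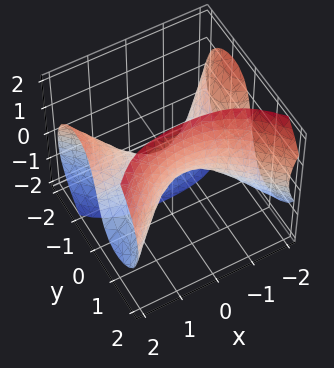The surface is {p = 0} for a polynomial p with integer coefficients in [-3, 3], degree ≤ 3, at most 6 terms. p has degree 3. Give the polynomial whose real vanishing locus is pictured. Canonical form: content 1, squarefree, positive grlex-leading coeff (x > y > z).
1. deg p = 3.
2. Against the integer gridlines: every point of the x-axis in the box is on the surface; one y-axis crossing is at y = 0.
3. Assembling these constraints gives the stated polynomial.

x^2*y - y^3 - y*z^2 + z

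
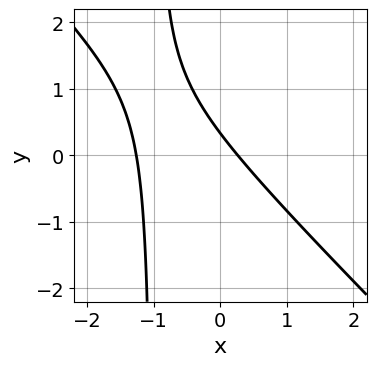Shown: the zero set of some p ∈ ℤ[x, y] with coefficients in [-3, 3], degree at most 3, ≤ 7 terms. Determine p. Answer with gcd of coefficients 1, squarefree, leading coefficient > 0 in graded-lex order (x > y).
1. Degree: the shape is more complex than any degree-1 curve, so deg p = 2.
2. Solving for integer coefficients yields p as stated.

3*x^2 + 3*x*y + 3*x + 3*y - 1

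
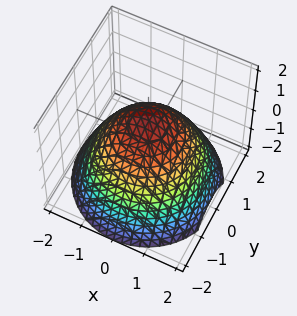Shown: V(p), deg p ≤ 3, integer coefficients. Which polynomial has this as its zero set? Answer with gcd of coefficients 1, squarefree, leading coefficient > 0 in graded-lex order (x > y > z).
First, degree: a generic line meets the surface in up to 2 points, so deg p = 2.
Next, symmetry: the surface is invariant under rotation about z: p = q(x² + y², z).
Then, from the axis intercepts and sections: it meets the z-axis at z = 1 (among the integer gridlines); a circular section at z = -1 has radius between 1 and 2.
Finally, these observations pin down the coefficients.

2*x^2 + 2*y^2 + 3*z - 3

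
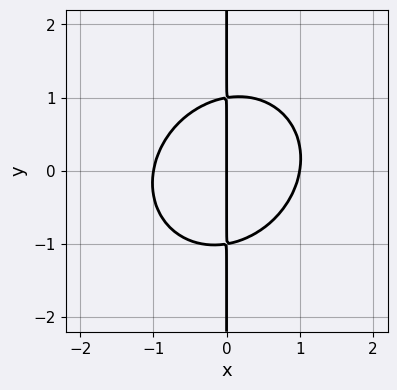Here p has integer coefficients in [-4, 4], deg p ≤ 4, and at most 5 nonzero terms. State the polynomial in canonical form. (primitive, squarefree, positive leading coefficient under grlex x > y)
First, the degree is 3 — no degree-2 curve has this shape.
Next, from the axis intercepts and sections: the visible y-axis segment lies entirely on the curve; among the integer gridlines, it crosses the x-axis at x ∈ {-1, 0, 1}.
Finally, assembling these constraints gives the stated polynomial.

3*x^3 - x^2*y + 3*x*y^2 - 3*x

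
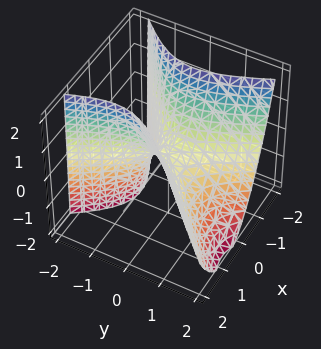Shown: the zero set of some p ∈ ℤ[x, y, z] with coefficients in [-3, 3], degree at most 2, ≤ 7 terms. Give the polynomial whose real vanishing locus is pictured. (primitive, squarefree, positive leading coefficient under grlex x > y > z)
(a) The degree is 2 — no degree-1 surface has this shape.
(b) From the visible intercepts: it meets the x-axis at x = 0 (among the integer gridlines); it meets the y-axis at y = 0 (among the integer gridlines); one z-axis crossing is at z = 0.
(c) Together with the visible shape, these determine p as stated.

3*x^2 - 2*x*y - 2*y^2 - y*z - 2*z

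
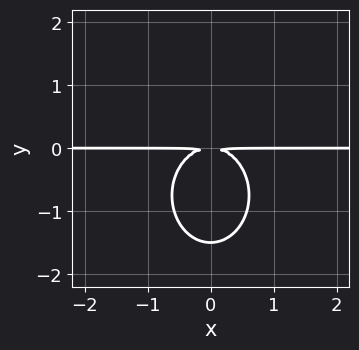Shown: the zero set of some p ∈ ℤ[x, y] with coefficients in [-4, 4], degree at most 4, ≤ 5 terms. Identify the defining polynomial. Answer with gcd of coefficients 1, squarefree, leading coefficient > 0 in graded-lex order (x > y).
3*x^2*y + 2*y^3 + 3*y^2

(a) The degree is 3 — no degree-2 curve has this shape.
(b) Symmetries: the x ↦ −x reflection is a symmetry, so x appears only in even powers.
(c) Against the integer gridlines: the visible x-axis segment lies entirely on the curve.
(d) These observations pin down the coefficients.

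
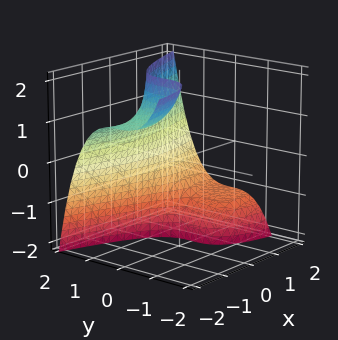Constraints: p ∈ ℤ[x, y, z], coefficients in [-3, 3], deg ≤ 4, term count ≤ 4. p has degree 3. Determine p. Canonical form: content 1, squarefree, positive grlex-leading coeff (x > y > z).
3*y^3 - x^2 - 3*x*z - 3

First, the degree is 3 — the shape is more complex than any degree-2 surface.
Next, from the visible intercepts: it misses every integer gridline on the z-axis; it meets the y-axis at y = 1 (among the integer gridlines); no x-intercept at any integer in the box.
Finally, these observations pin down the coefficients.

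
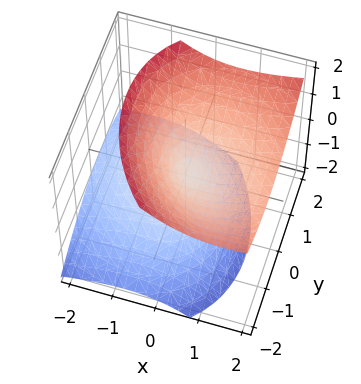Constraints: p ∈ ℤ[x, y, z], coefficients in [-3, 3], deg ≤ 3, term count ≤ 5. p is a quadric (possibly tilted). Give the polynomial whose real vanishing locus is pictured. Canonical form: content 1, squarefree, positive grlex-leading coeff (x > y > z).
1. Degree: the shape is more complex than any degree-1 surface, so deg p = 2.
2. From the axis intercepts and sections: it crosses the x-axis at the gridline x = 0; it crosses the y-axis at the gridline y = 0.
3. Assembling these constraints gives the stated polynomial.

2*x^2 + x*y - 3*x*z + 2*y^2 - 3*z^2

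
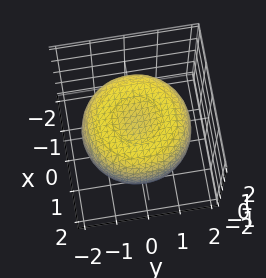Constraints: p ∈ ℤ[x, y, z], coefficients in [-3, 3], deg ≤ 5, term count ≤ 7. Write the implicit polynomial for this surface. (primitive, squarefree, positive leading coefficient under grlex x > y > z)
The degree is 4 — no degree-3 surface has this shape.
By symmetry, the surface is invariant under rotation about z: p = q(x² + y², z).
Checking where it meets the axes: a circular section at z = 0 has radius between 1 and 2.
Together with the visible shape, these determine p as stated.

x^4 + 2*x^2*y^2 + y^4 - 2*x^2 - 2*y^2 + 3*z^2 - 2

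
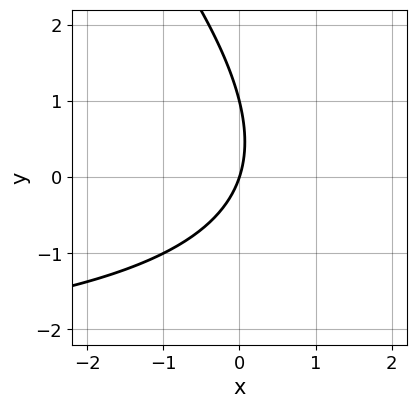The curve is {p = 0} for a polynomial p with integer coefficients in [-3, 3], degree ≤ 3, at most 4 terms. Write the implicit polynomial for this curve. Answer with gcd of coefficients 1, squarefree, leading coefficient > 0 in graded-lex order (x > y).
x*y + y^2 + 3*x - y

First, degree: a generic line meets the curve in up to 2 points, so deg p = 2.
Then, reading off the gridlines: the y-axis gridline crossings are at y ∈ {0, 1}; one x-axis crossing is at x = 0.
Finally, fitting integer coefficients to these (and the overall shape) gives p.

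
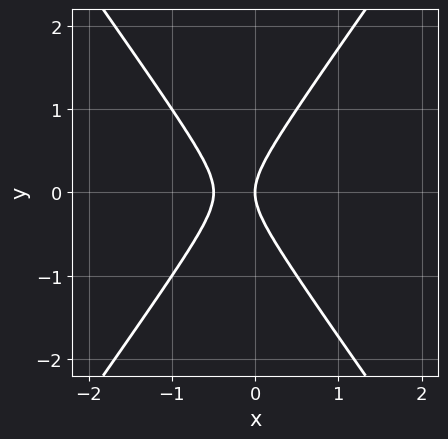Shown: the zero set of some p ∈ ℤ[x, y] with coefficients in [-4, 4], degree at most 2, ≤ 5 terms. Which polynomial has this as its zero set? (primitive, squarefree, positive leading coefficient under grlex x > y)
2*x^2 - y^2 + x

1. deg p = 2. A generic line meets the curve in up to 2 points.
2. Symmetries: mirror symmetry y ↦ −y ⇒ only even powers of y.
3. Observable constraints: it crosses the y-axis at the gridline y = 0; it crosses the x-axis at the gridline x = 0.
4. Solving for integer coefficients yields p as stated.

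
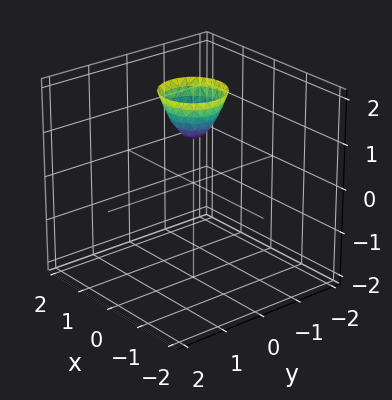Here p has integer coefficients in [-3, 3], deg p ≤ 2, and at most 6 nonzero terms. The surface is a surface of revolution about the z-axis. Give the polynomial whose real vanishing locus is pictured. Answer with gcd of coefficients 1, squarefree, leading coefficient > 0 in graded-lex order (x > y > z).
First, degree: the shape is more complex than any degree-1 surface, so deg p = 2.
Next, symmetries: every cross-section ⟂ z is a circle, so x, y appear only via x² + y².
Then, reading off the gridlines: it misses every integer gridline on the x-axis; it meets the z-axis at z = 1 (among the integer gridlines); a circular section at z = 2 has radius between 0 and 1; no y-intercept at any integer in the box.
Finally, assembling these constraints gives the stated polynomial.

2*x^2 + 2*y^2 - z + 1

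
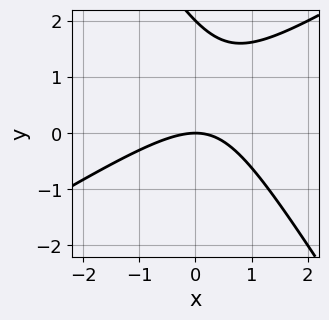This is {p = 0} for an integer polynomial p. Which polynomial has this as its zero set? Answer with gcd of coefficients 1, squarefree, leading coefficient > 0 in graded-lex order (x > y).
x^2 - x*y - y^2 + 2*y

Degree: no degree-1 curve has this shape, so deg p = 2.
Observable constraints: among the integer gridlines, it crosses the y-axis at y ∈ {0, 2}; one x-axis crossing is at x = 0.
The integer polynomial consistent with all of this is the stated p.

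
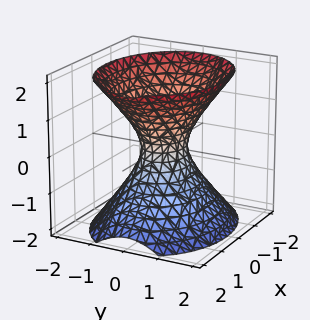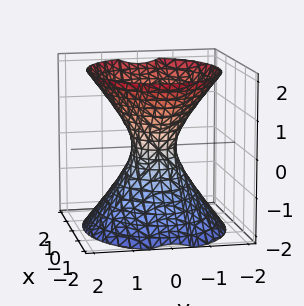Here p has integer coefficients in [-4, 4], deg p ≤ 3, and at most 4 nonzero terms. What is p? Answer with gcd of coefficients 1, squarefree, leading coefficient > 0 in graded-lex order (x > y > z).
deg p = 2.
Symmetries: the x ↦ −x reflection is a symmetry, so x appears only in even powers; the z ↦ −z reflection is a symmetry, so z appears only in even powers; it's symmetric under y → −y, forcing even powers of y.
From the visible intercepts: it misses every integer gridline on the z-axis.
Solving for integer coefficients yields p as stated.

2*x^2 + 3*y^2 - 2*z^2 - 1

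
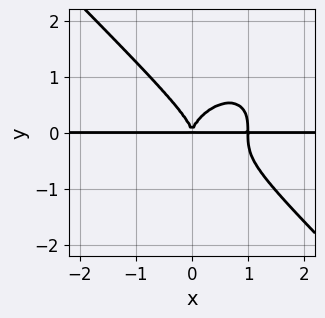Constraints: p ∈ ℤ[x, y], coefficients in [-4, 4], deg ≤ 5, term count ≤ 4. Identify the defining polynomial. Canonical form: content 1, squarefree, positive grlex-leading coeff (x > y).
x^3*y + y^4 - x^2*y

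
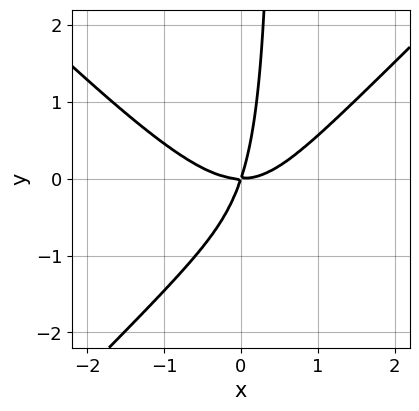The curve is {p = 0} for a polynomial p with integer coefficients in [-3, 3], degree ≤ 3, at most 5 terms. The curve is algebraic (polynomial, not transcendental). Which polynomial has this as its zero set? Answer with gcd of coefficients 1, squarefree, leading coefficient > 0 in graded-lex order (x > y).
2*x^3 - 2*x*y^2 - 3*x*y + y^2

1. Degree: the shape is more complex than any degree-2 curve, so deg p = 3.
2. From the visible intercepts: it meets the y-axis at y = 0 (among the integer gridlines); one x-axis crossing is at x = 0.
3. These observations pin down the coefficients.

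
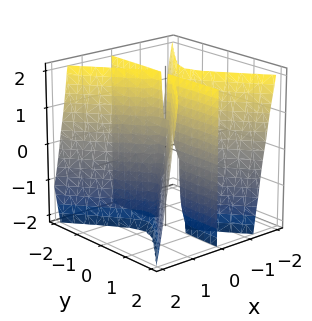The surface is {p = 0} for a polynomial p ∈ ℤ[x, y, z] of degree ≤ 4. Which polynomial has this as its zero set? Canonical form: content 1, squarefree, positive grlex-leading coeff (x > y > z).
3*x^3 + x^2*z - 2*x*y^2

1. deg p = 3. No degree-2 surface has this shape.
2. Reading off the gridlines: it meets the x-axis at x = 0 (among the integer gridlines); every point of the z-axis in the box is on the surface.
3. Together with the visible shape, these determine p as stated. Check: (0, -2, 0) on the y-axis lies on the surface, and p(0, -2, 0) = 0. ✓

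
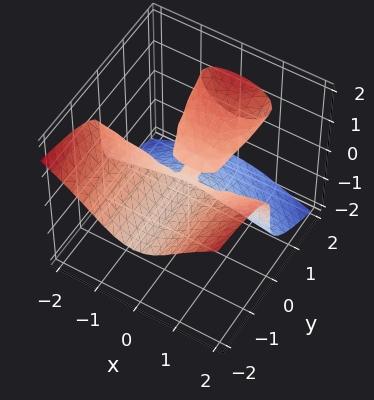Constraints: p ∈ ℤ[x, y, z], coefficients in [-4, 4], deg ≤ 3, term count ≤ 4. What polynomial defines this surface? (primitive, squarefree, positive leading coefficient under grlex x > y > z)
deg p = 3. A generic line meets the surface in up to 3 points.
Checking where it meets the axes: it meets the z-axis at z = 0 (among the integer gridlines); every point of the y-axis in the box is on the surface; the visible x-axis segment lies entirely on the surface.
Assembling these constraints gives the stated polynomial.

2*x^2*y + 3*z^3 - 3*y*z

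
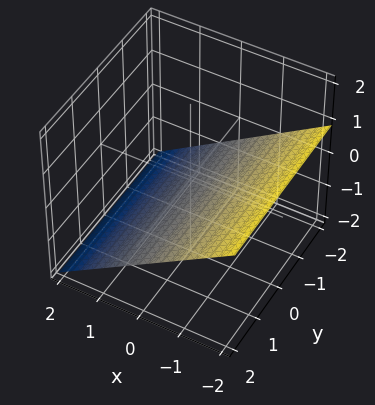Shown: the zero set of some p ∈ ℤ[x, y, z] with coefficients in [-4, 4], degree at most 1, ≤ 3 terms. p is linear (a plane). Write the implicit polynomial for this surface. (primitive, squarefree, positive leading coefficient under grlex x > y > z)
2*x + 3*z + 2

1. deg p = 1. The surface is flat (a plane).
2. Checking where it meets the axes: it misses every integer gridline on the y-axis; one x-axis crossing is at x = -1.
3. Solving for integer coefficients yields p as stated.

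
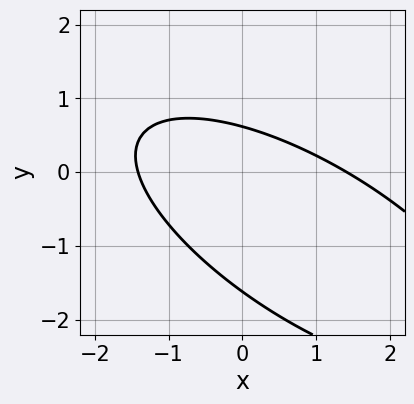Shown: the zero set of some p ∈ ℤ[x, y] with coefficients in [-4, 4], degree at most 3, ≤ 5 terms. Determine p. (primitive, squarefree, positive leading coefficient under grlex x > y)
x^2 + 2*x*y + 2*y^2 + 2*y - 2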